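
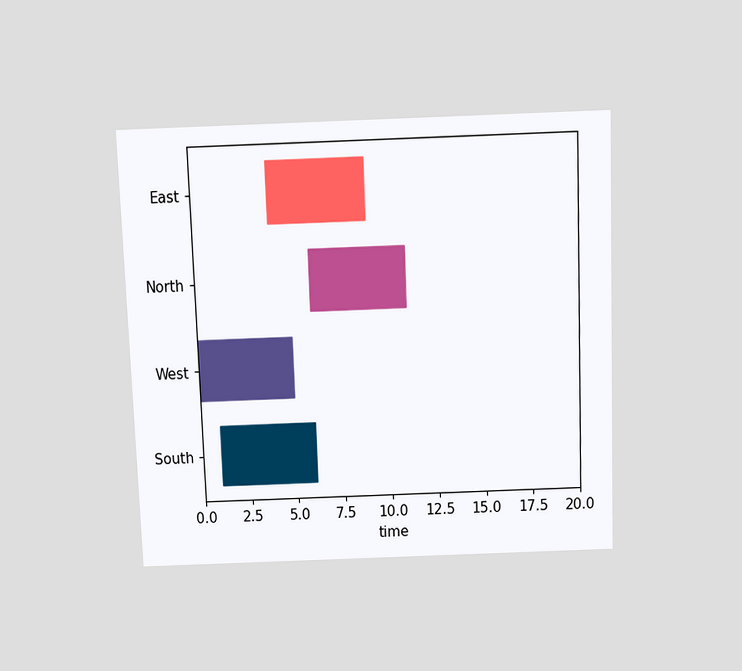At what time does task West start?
0

The chart is tilted about 2° counter-clockwise and viewed slightly from above. The West bar begins at t=0.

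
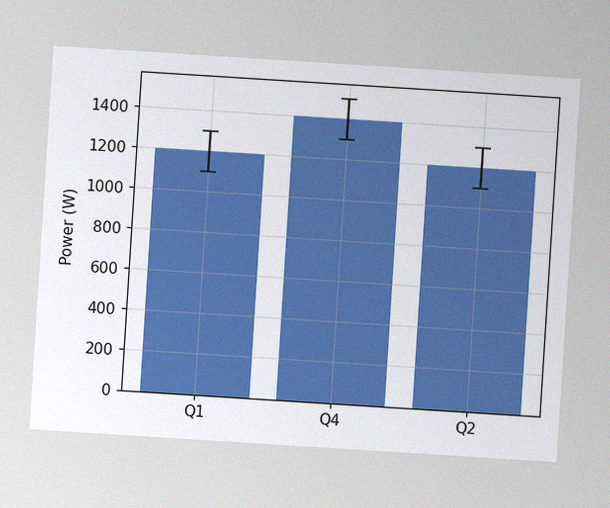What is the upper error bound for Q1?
The chart is tilted about 4° clockwise, with some photo noise. The Q1 bar's upper whisker reaches 1300W.

1300W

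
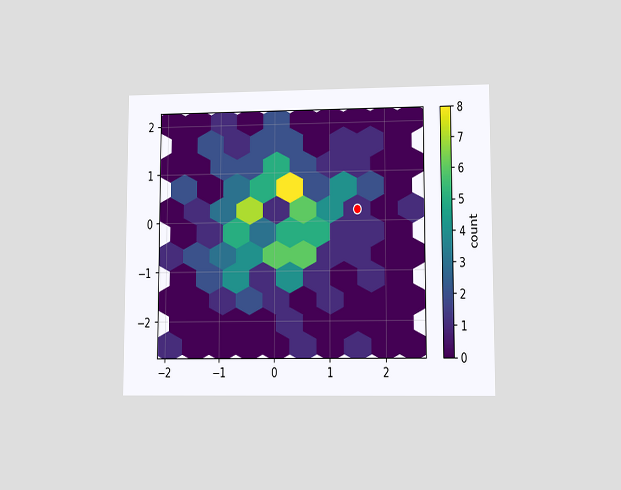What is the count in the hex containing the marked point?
The chart is viewed at a slight angle. The marked hex reads 1 on the colorbar.

1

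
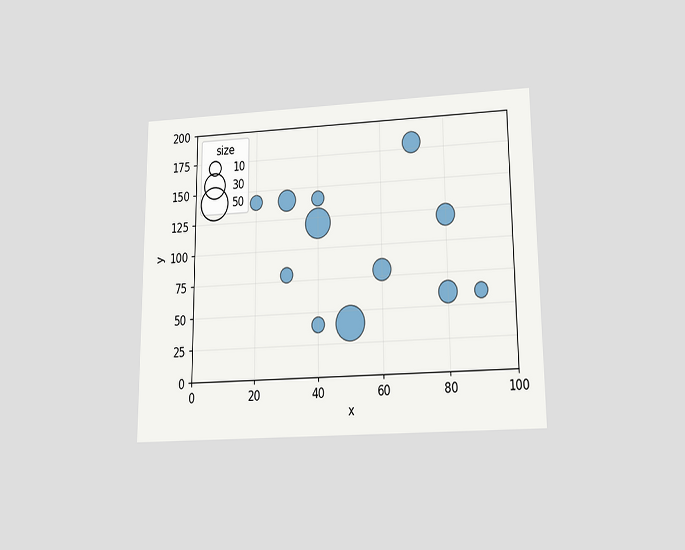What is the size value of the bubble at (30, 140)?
The chart is viewed slightly from below. Matching the bubble at (30, 140) against the size legend gives 20.

20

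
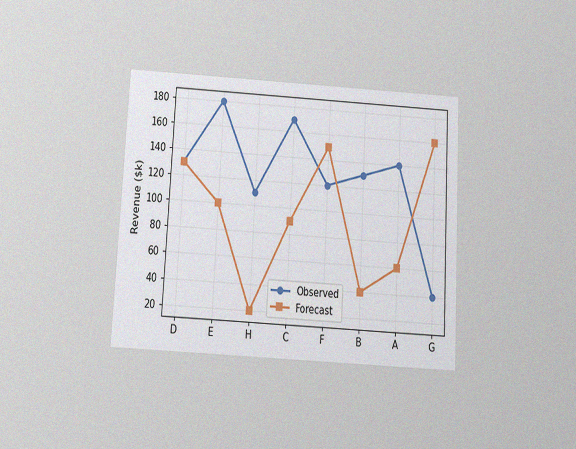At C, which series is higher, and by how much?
Observed, by $80k

The chart is tilted about 3° clockwise and viewed slightly from below, with some photo noise. At C, Observed sits above the other line by $80k.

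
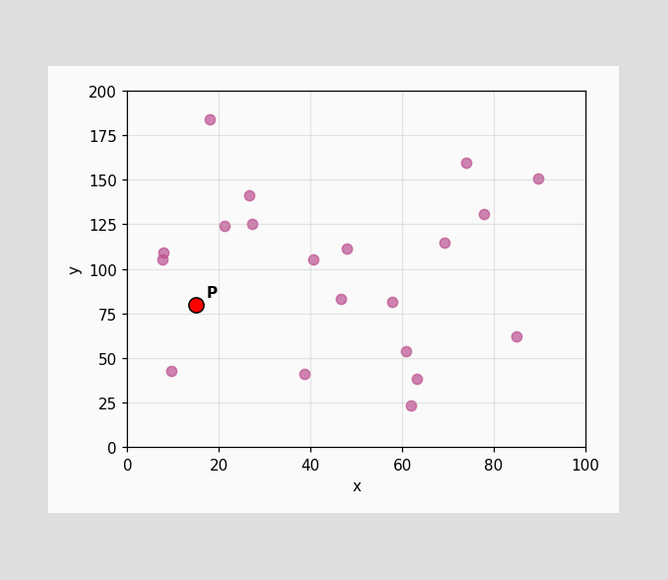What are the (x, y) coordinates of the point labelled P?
Following the gridlines from P to each axis, P sits at (15, 80).

(15, 80)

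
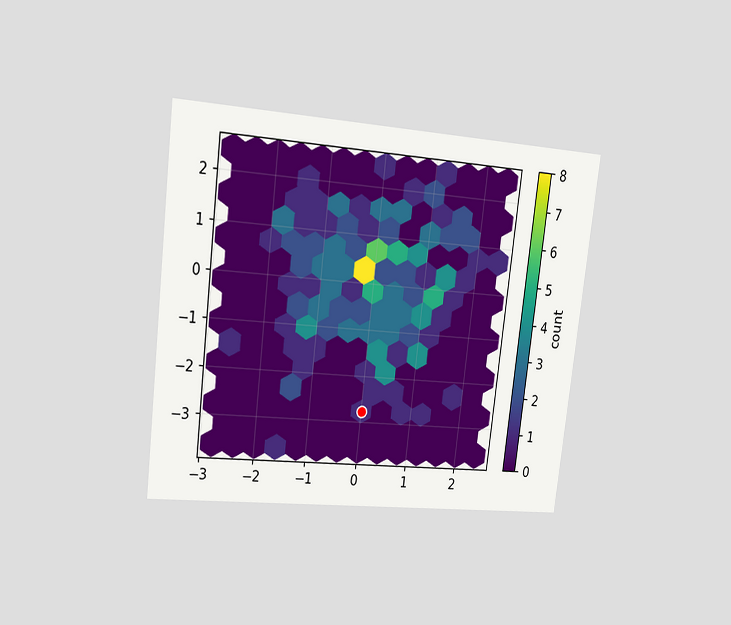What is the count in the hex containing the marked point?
1

The chart is tilted about 7° clockwise and viewed slightly from the left. The marked hex reads 1 on the colorbar.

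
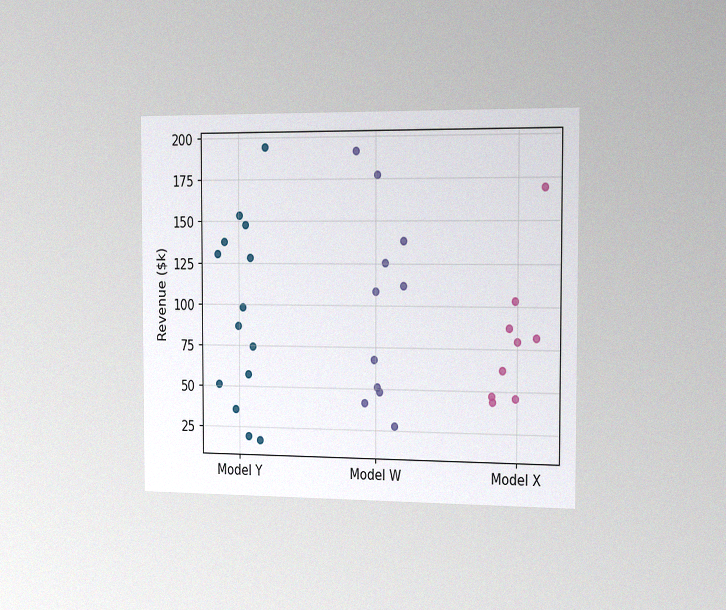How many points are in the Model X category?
9

The chart is viewed slightly from the right, with some photo noise. Counting the markers in the Model X column gives 9.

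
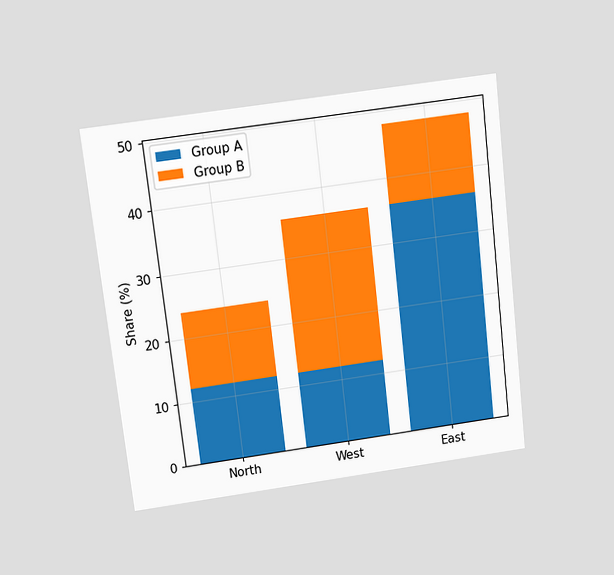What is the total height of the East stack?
48%

The chart is tilted about 7° counter-clockwise and viewed slightly from above. The East stack's top reaches 48% on the y-axis.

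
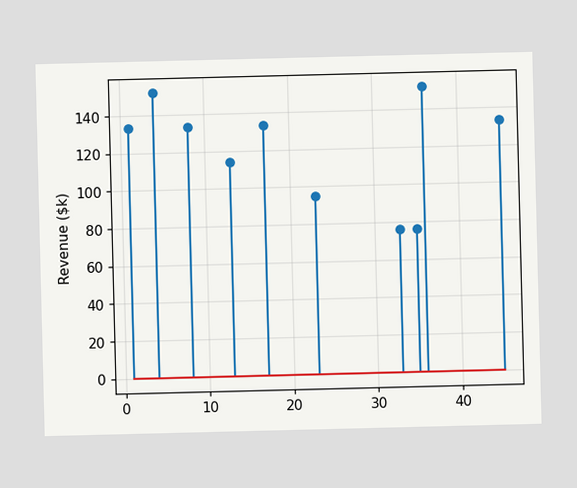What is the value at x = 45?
$133k

The stem at x=45 reaches $133k.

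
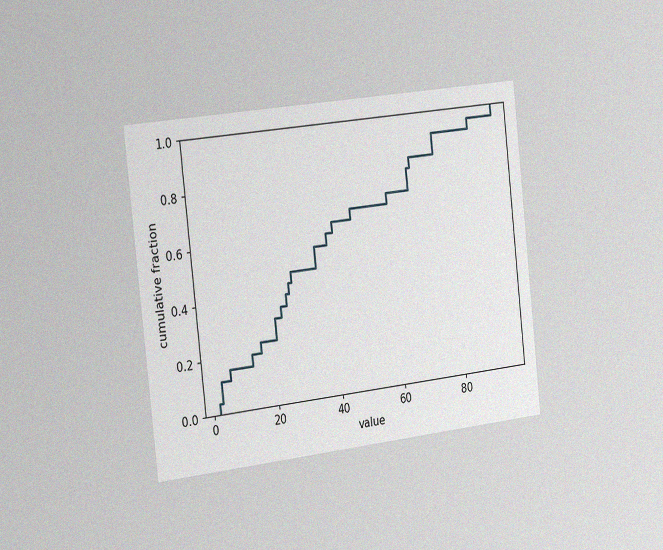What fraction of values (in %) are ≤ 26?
44%

The chart is tilted about 6° counter-clockwise and viewed slightly from the left, with some photo noise. At x=26 the ECDF step is at 44%.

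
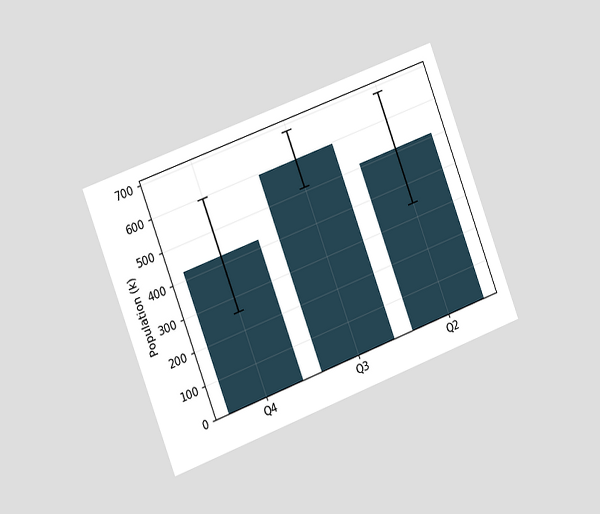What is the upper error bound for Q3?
The chart is tilted about 21° counter-clockwise and viewed slightly from the left. The Q3 bar's upper whisker reaches 680k.

680k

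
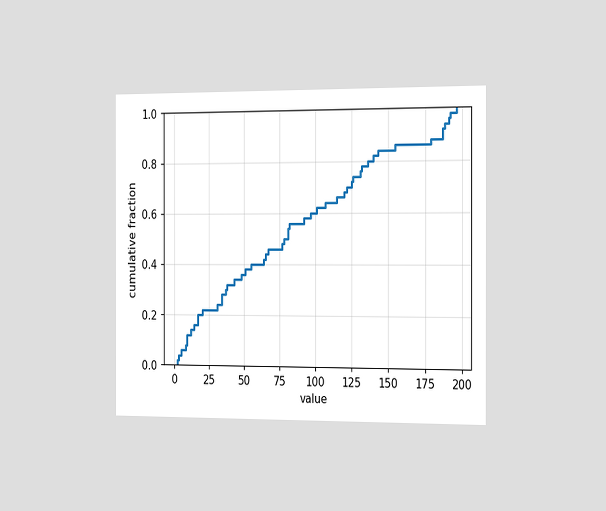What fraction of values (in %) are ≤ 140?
The chart is viewed slightly from the right. At x=140 the ECDF step is at 82%.

82%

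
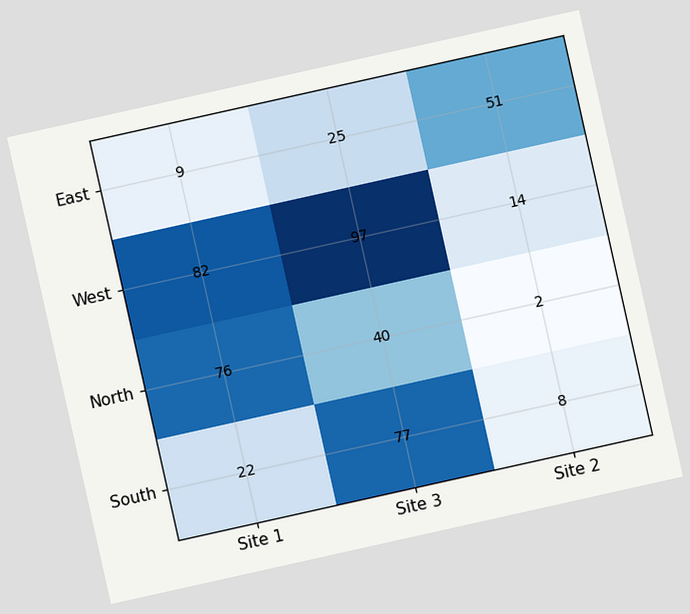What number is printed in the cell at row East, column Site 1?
9

The chart is tilted about 13° counter-clockwise. The (East, Site 1) cell reads 9.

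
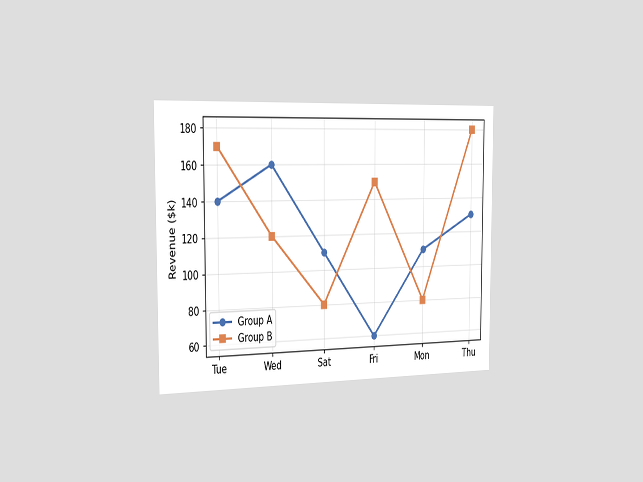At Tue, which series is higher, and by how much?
The chart is viewed slightly from the left. At Tue, Group B sits above the other line by $30k.

Group B, by $30k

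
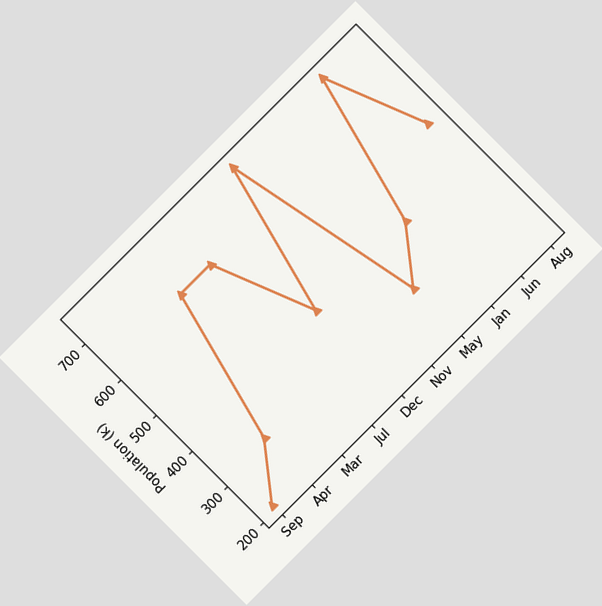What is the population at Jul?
636k

The chart is tilted about 45° counter-clockwise. At Jul, the line is at 636k.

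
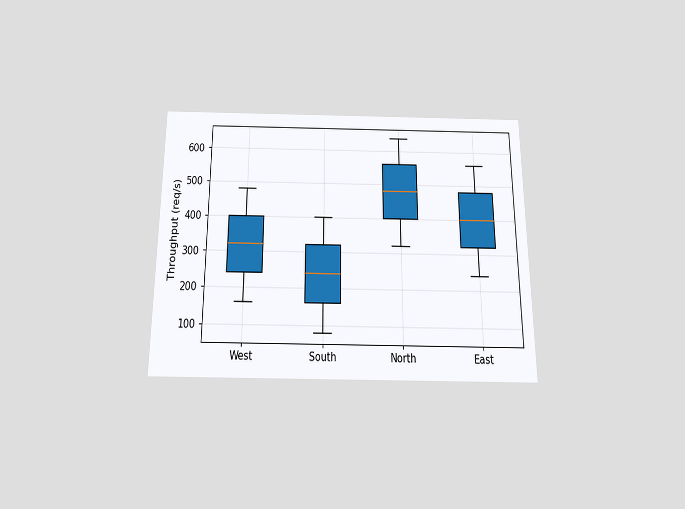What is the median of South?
240req/s

The chart is viewed slightly from below. The median line in the South box sits at 240req/s.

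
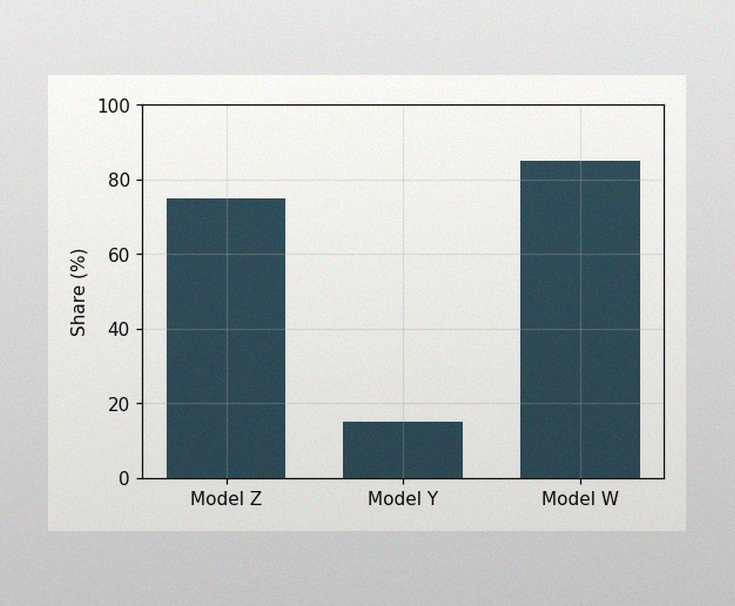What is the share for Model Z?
75%

The image has some photo noise and uneven lighting. Reading along the chart's y-axis, the Model Z bar reaches 75%.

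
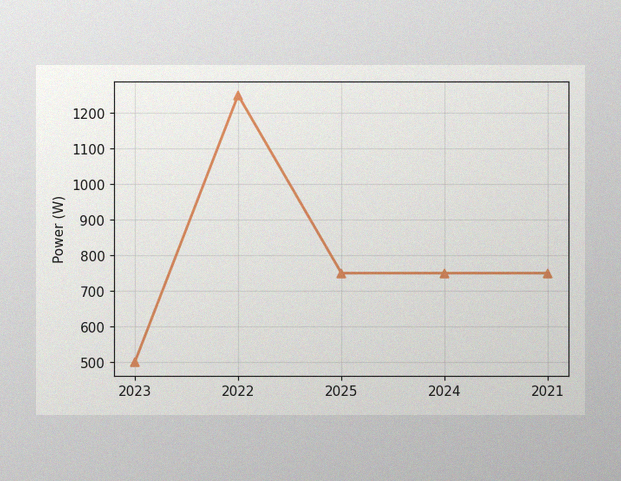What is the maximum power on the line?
1250W

The image has some photo noise and uneven lighting. The highest point is at 2022, and reading across to the y-axis gives 1250W.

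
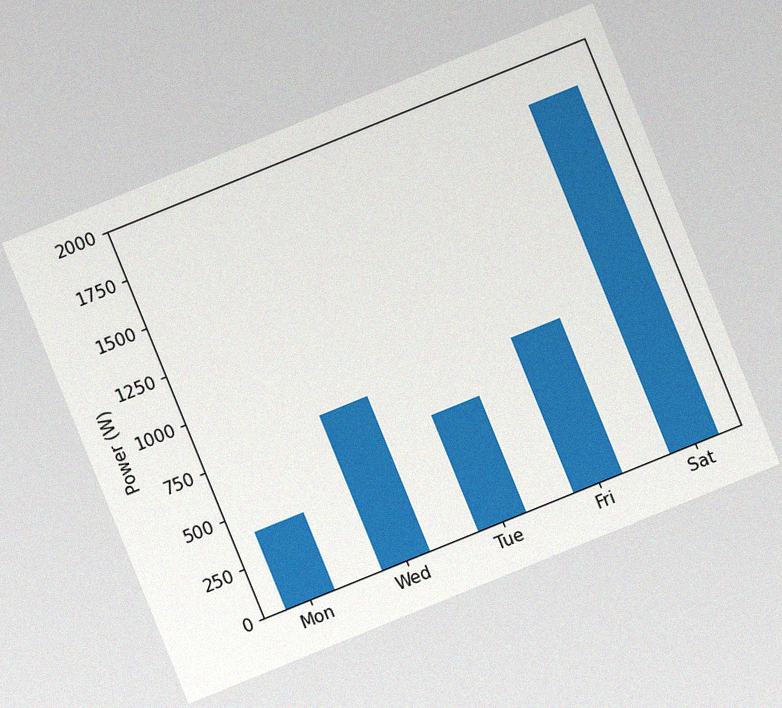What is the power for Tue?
600W

The chart is tilted about 22° counter-clockwise, with some photo noise. Reading along the chart's y-axis, the Tue bar reaches 600W.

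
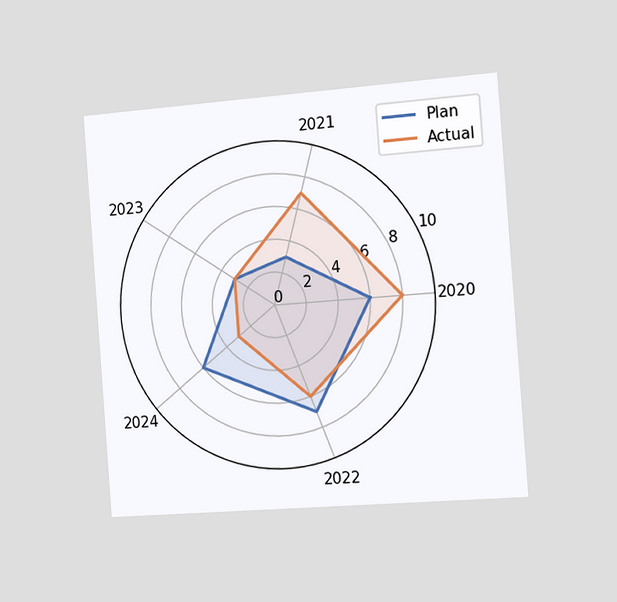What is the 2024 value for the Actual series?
3

The chart is tilted about 4° counter-clockwise and viewed slightly from the right. On the 2024 axis, Actual reaches 3.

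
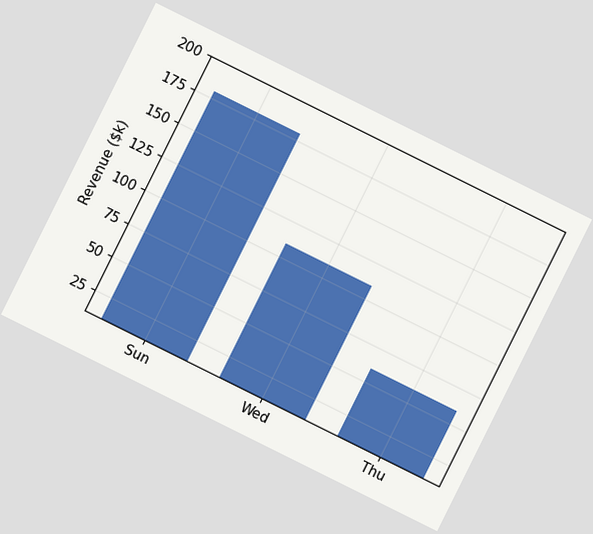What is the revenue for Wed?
$110k

The chart is tilted about 26° clockwise. Reading along the chart's y-axis, the Wed bar reaches $110k.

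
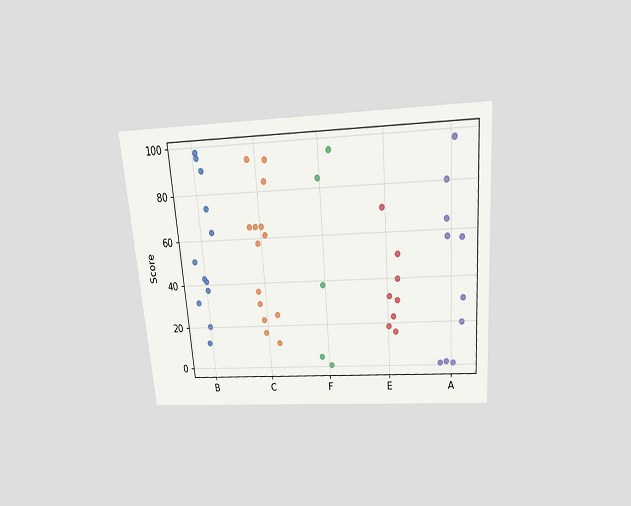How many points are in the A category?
10

The chart is tilted about 4° counter-clockwise and viewed slightly from above. Counting the markers in the A column gives 10.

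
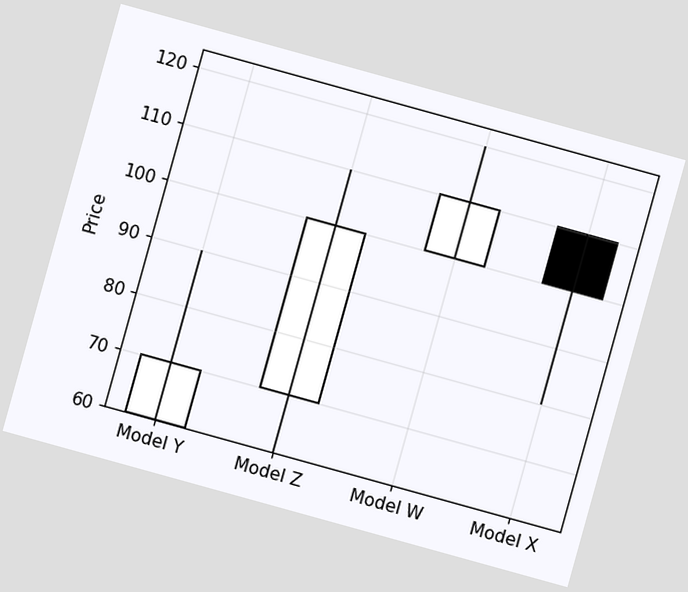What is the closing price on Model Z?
100

The chart is tilted about 15° clockwise. The Model Z candle closes at 100.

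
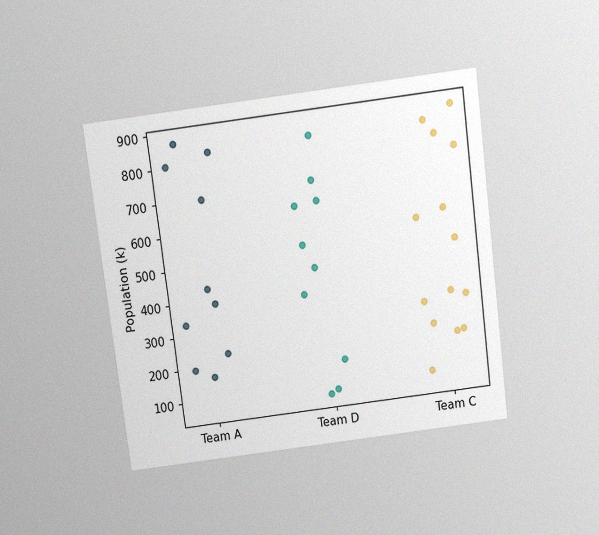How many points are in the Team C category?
14

The chart is tilted about 7° counter-clockwise and viewed slightly from above, with some photo noise. Counting the markers in the Team C column gives 14.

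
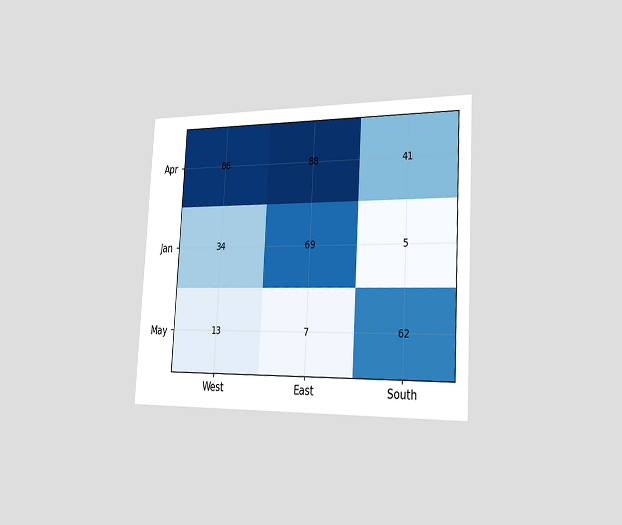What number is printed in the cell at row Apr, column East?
88

The chart is tilted about 3° clockwise and viewed slightly from the right. The (Apr, East) cell reads 88.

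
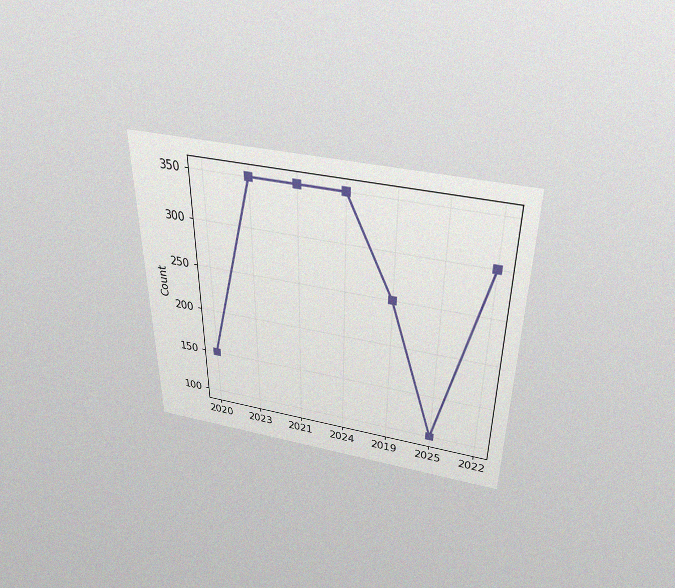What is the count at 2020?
150

The chart is viewed slightly from above, with some photo noise. At 2020, the line is at 150.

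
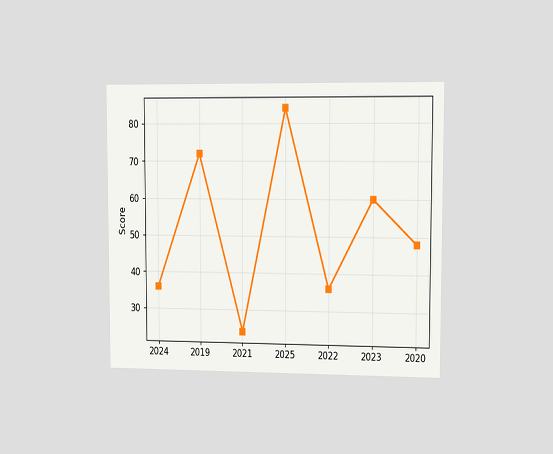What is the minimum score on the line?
24

The chart is viewed slightly from the right. The lowest point is at 2021, and reading across to the y-axis gives 24.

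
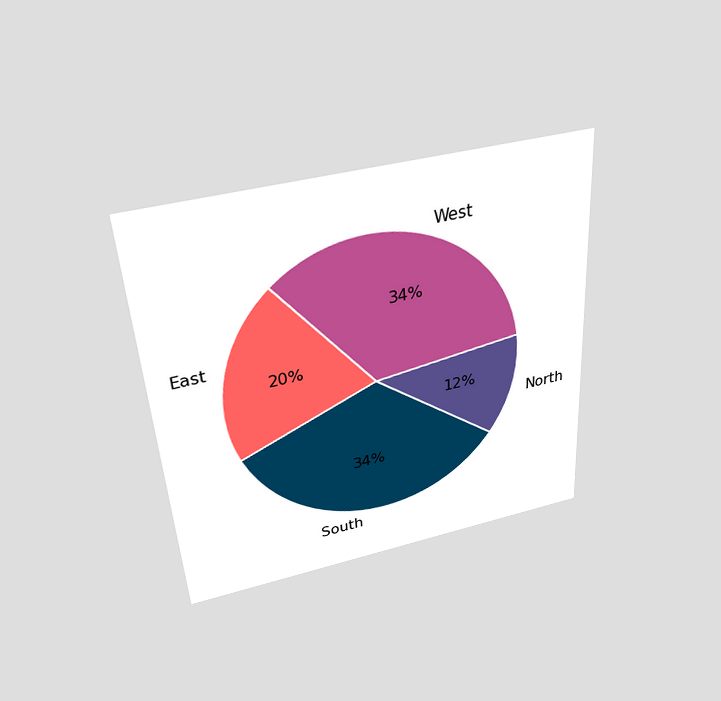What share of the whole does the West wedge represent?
The chart is tilted about 3° counter-clockwise and viewed slightly from above. The West slice takes up 34% of the pie.

34%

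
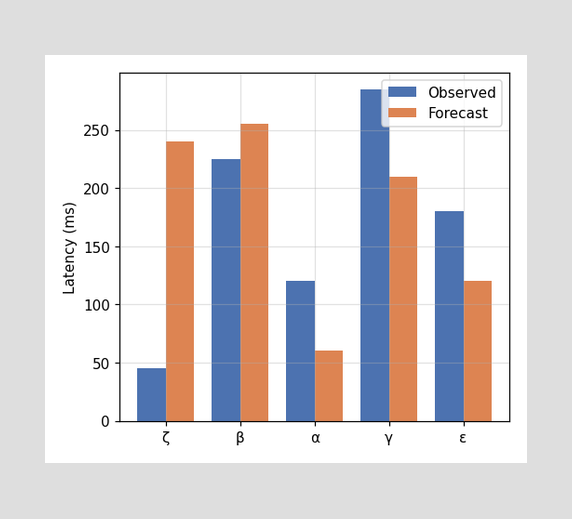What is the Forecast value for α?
The Forecast bar at α reaches 60ms on the y-axis.

60ms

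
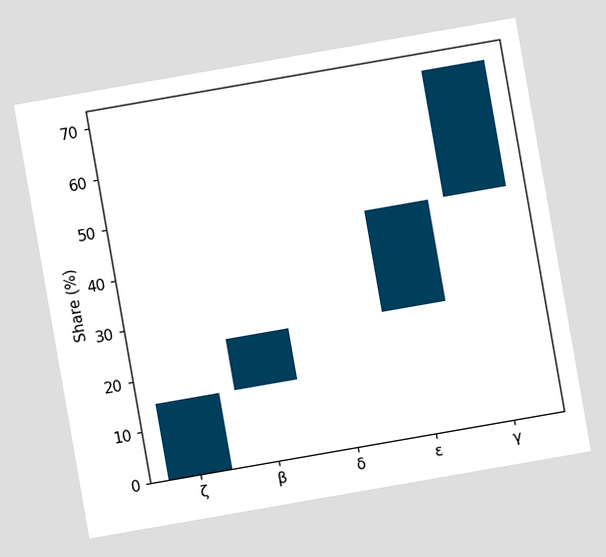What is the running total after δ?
25%

The chart is tilted about 10° counter-clockwise. After δ the running total reaches 25%.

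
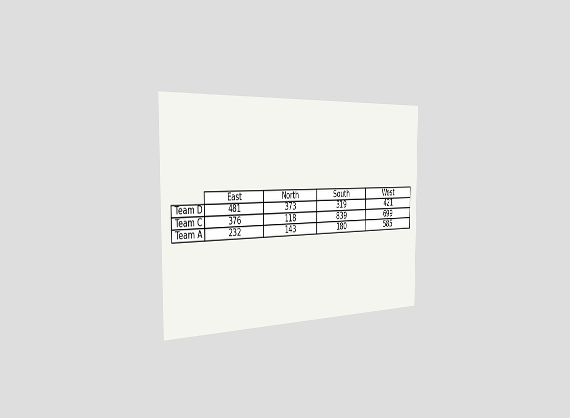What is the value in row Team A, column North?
143

The chart is viewed slightly from the left. The (Team A, North) cell reads 143.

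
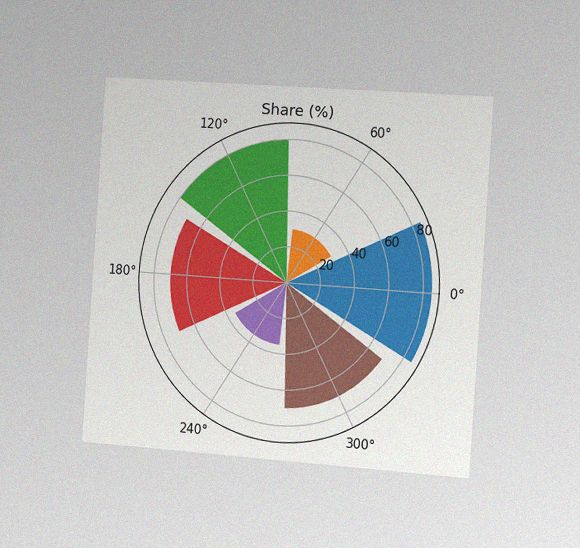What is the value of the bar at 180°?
70%

The chart is tilted about 4° clockwise and viewed slightly from the right, with some photo noise. The bar at 180° reaches 70% on the radial axis.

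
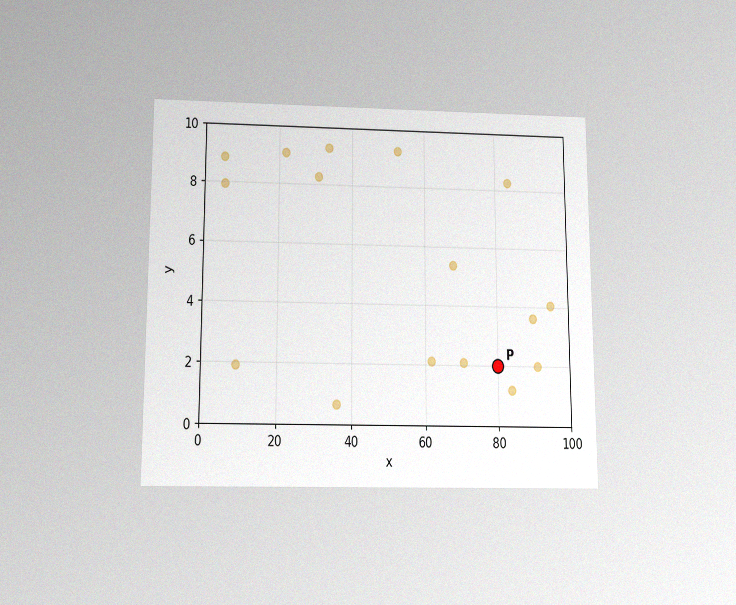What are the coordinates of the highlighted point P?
The chart is viewed slightly from below, with some photo noise. Following the gridlines from P to each axis, P sits at (80, 2).

(80, 2)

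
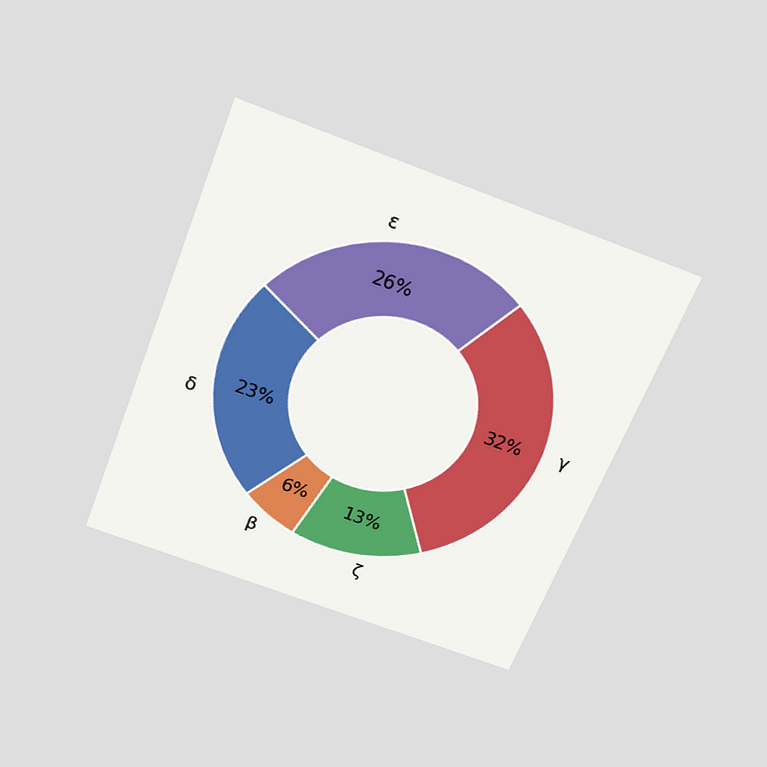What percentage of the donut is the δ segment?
The chart is tilted about 21° clockwise and viewed slightly from above. The δ segment takes up 23% of the ring.

23%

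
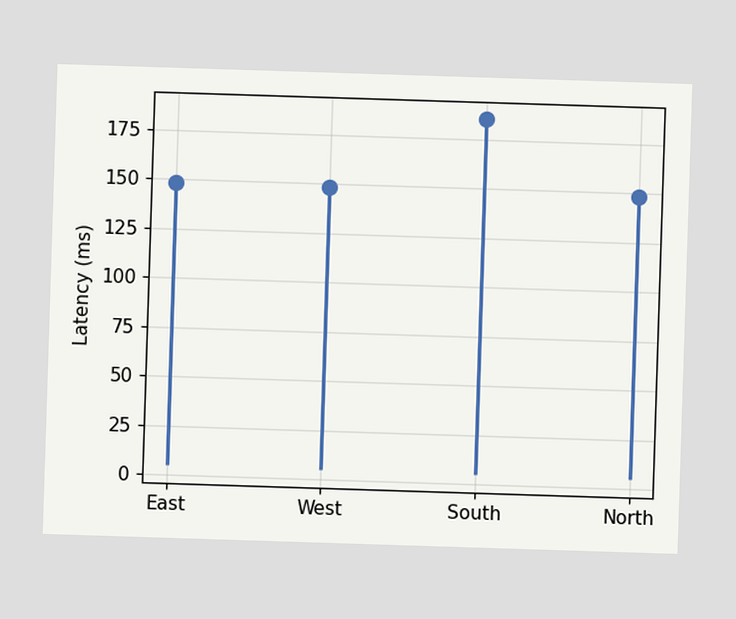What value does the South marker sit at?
185ms

The South marker sits at 185ms.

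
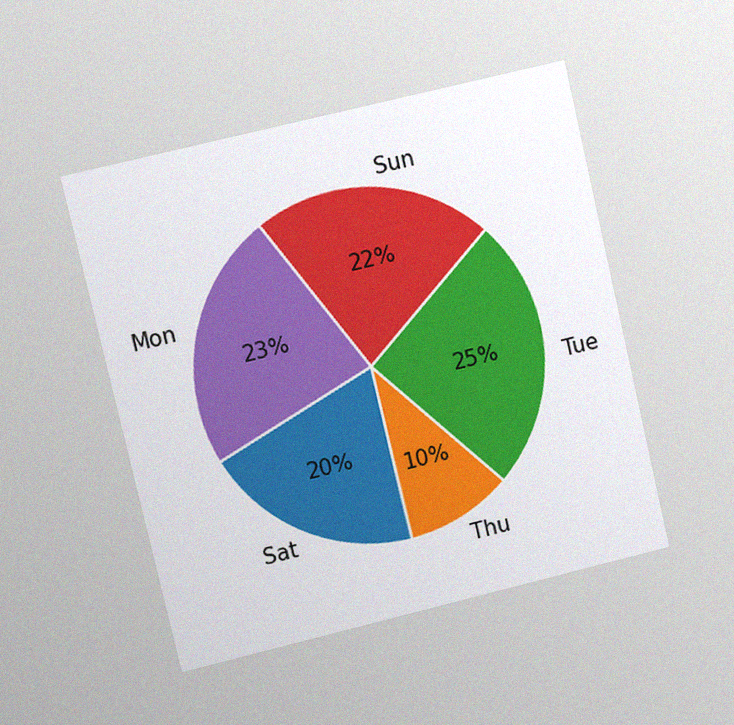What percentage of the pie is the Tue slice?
25%

The chart is tilted about 13° counter-clockwise and viewed at a slight angle, with some photo noise. The Tue slice takes up 25% of the pie.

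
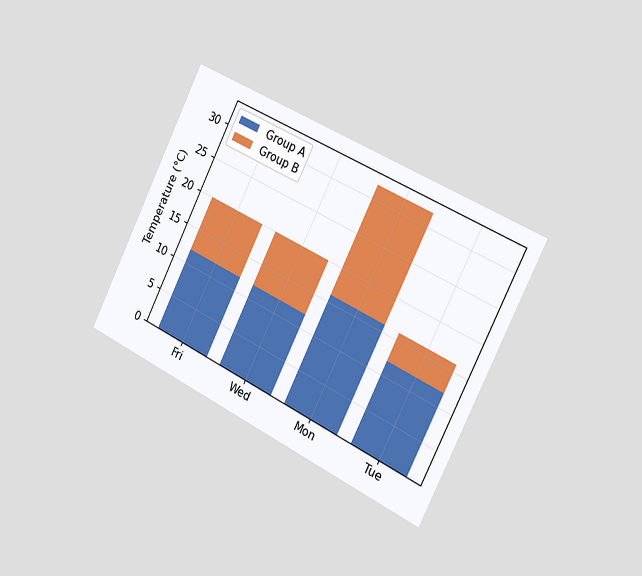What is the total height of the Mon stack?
The chart is tilted about 26° clockwise and viewed slightly from the right. The Mon stack's top reaches 32°C on the y-axis.

32°C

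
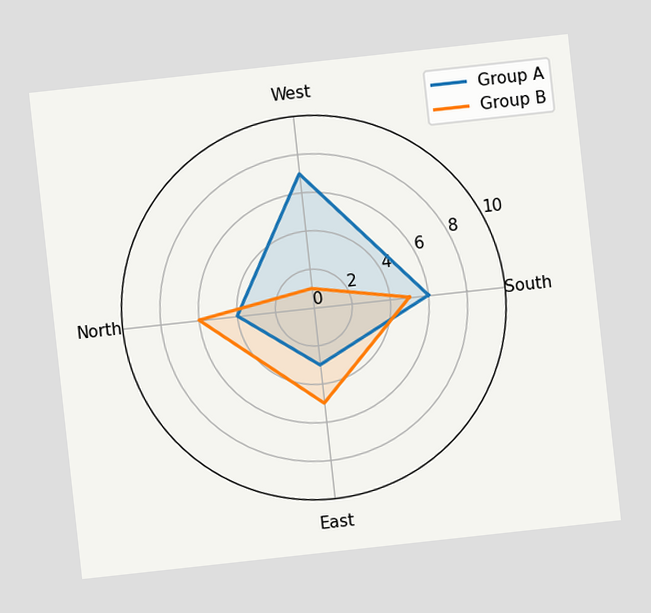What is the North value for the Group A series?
4

The chart is tilted about 6° counter-clockwise. On the North axis, Group A reaches 4.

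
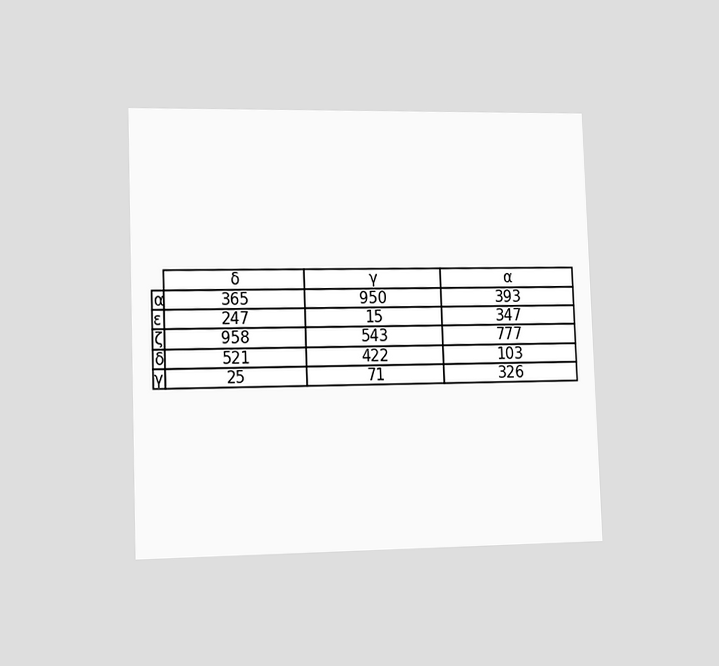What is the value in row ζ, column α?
777

The chart is tilted about 2° counter-clockwise and viewed slightly from the left. The (ζ, α) cell reads 777.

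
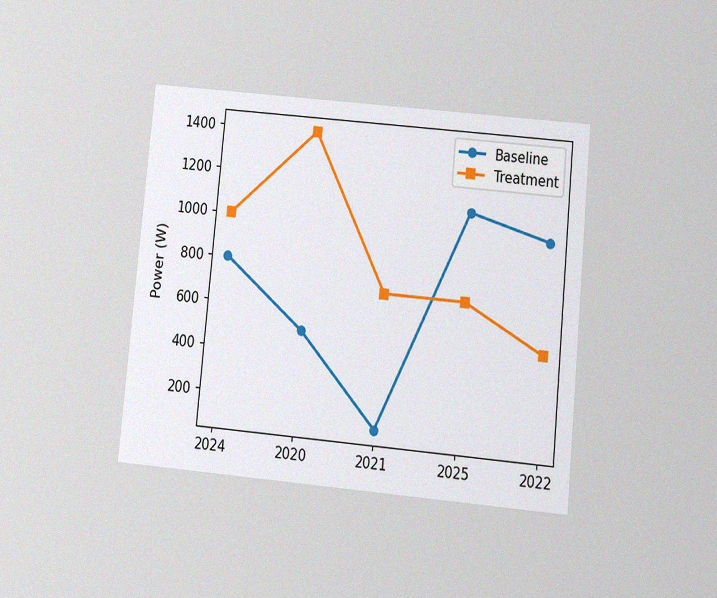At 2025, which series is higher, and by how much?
Baseline, by 400W

The chart is tilted about 5° clockwise and viewed slightly from below, with some photo noise. At 2025, Baseline sits above the other line by 400W.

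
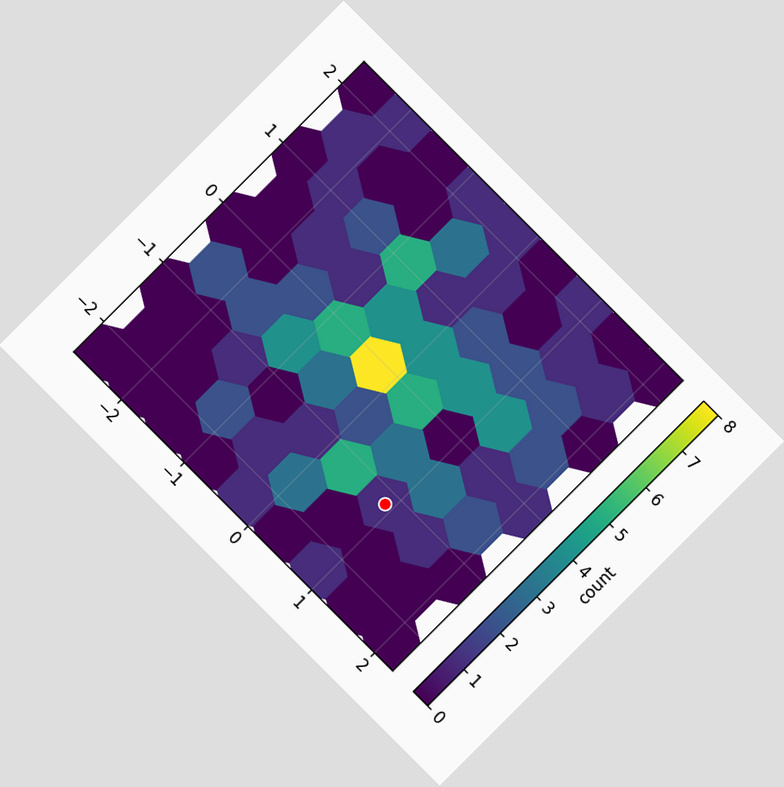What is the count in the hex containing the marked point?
1

The chart is tilted about 45° clockwise. The marked hex reads 1 on the colorbar.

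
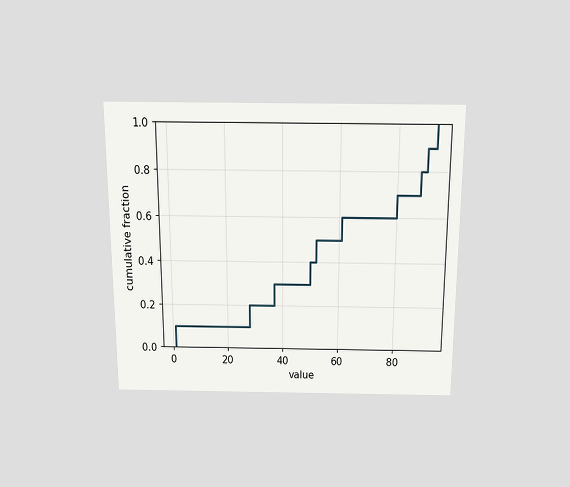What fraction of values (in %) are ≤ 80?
70%

The chart is viewed slightly from above. At x=80 the ECDF step is at 70%.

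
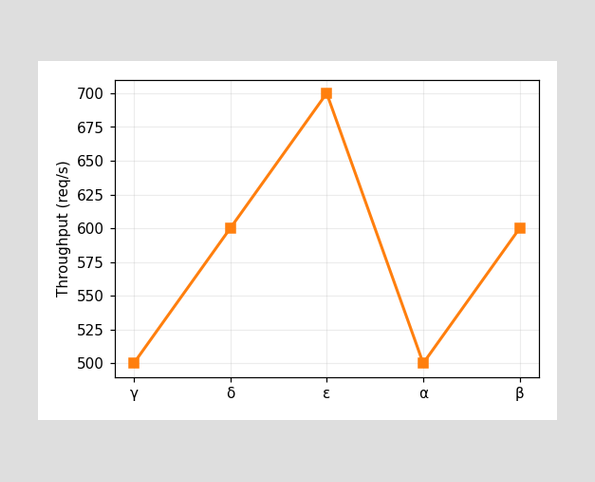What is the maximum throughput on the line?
700req/s

The highest point is at ε, and reading across to the y-axis gives 700req/s.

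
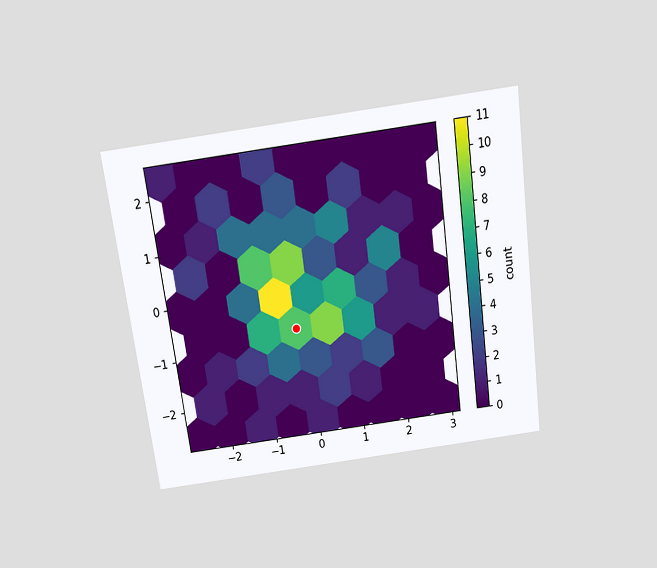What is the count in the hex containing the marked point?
The chart is tilted about 8° counter-clockwise and viewed slightly from above. The marked hex reads 8 on the colorbar.

8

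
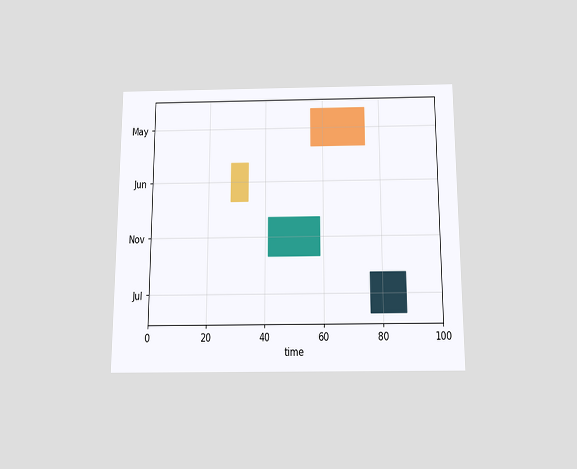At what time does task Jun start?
The chart is viewed slightly from below. The Jun bar begins at t=28.

28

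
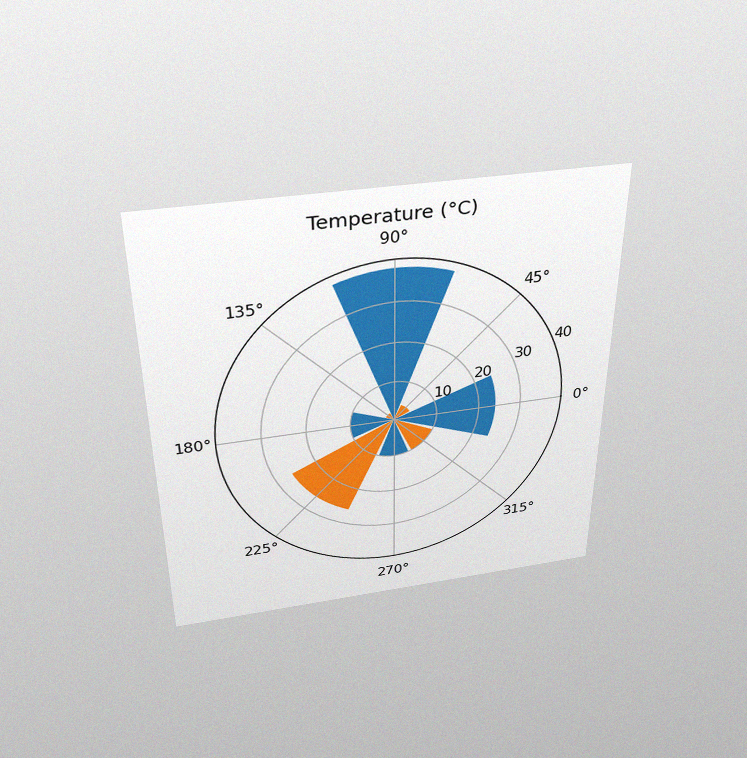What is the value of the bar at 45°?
4°C

The chart is viewed slightly from above, with some photo noise. The bar at 45° reaches 4°C on the radial axis.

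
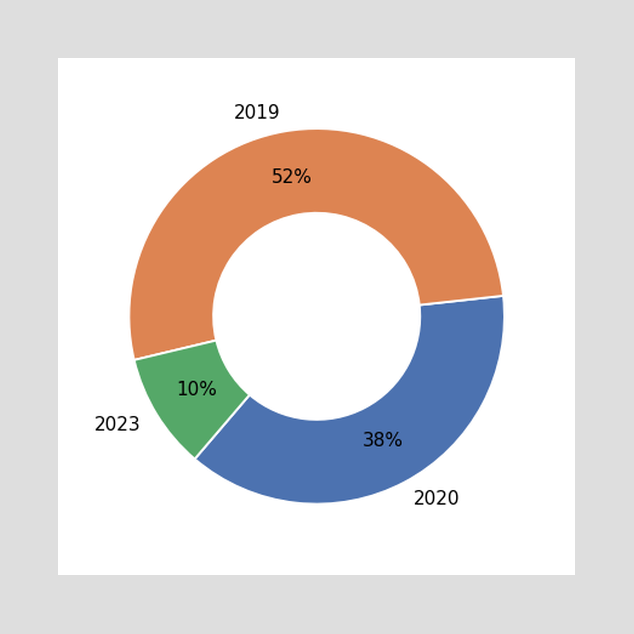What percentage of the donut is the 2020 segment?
The 2020 segment takes up 38% of the ring.

38%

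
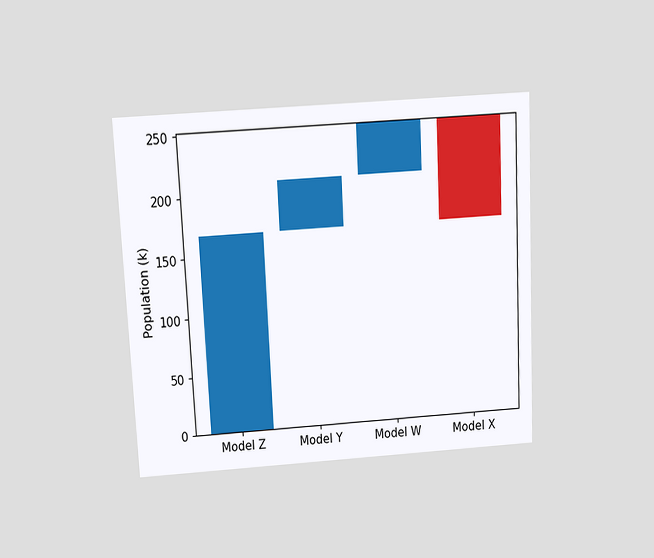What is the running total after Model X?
168k

The chart is tilted about 3° counter-clockwise and viewed slightly from above. After Model X the running total reaches 168k.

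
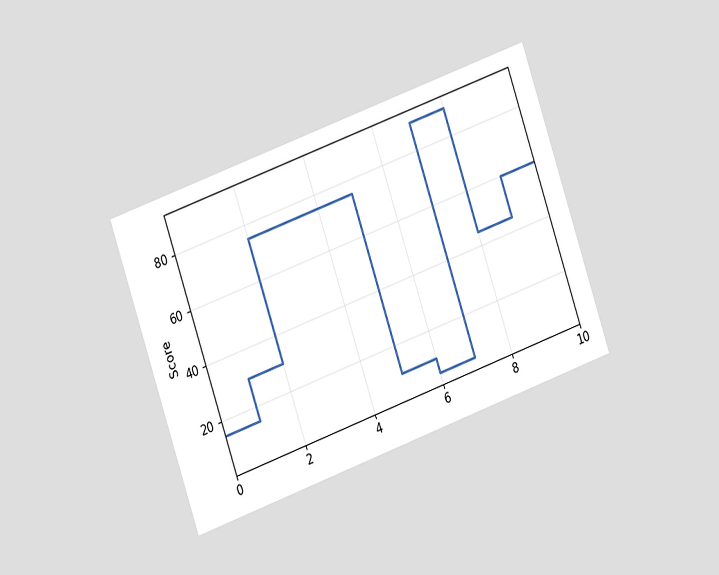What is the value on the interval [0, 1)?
15

The chart is tilted about 19° counter-clockwise and viewed at a slight angle. On [0, 1) the step sits at 15.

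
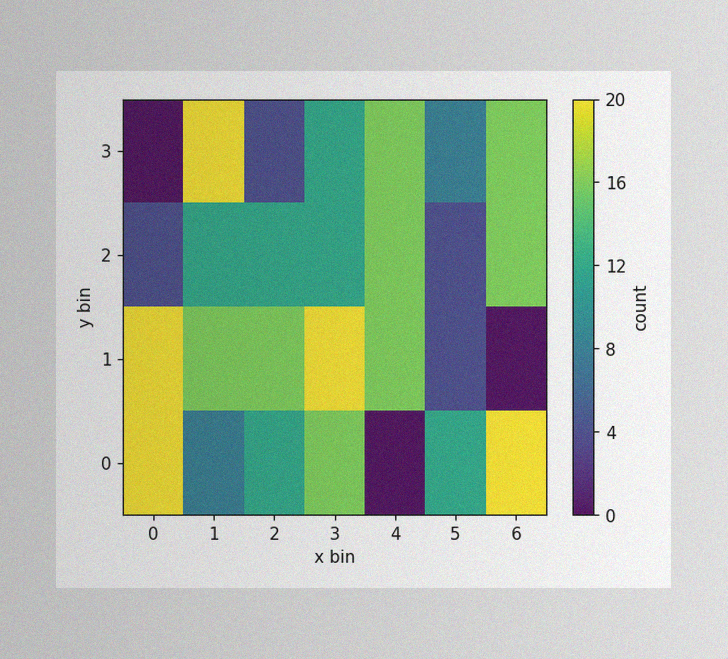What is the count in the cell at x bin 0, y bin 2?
The image has some photo noise and uneven lighting. Matching the cell (0, 2) against the colorbar gives 4.

4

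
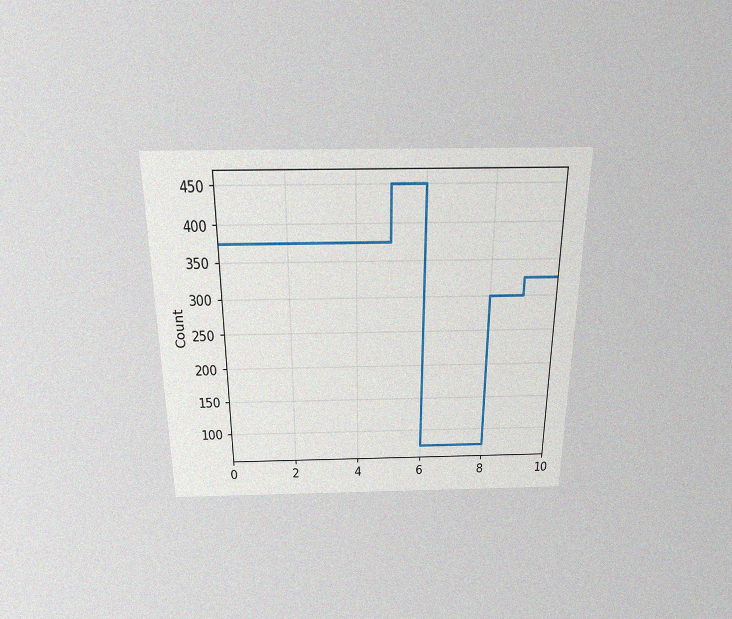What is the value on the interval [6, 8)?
The chart is viewed slightly from above, with some photo noise. On [6, 8) the step sits at 75.

75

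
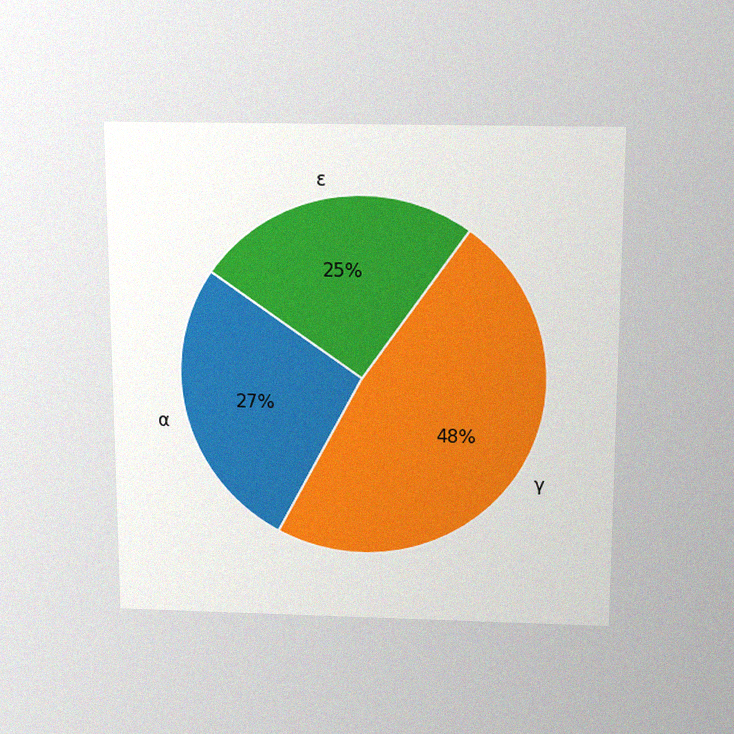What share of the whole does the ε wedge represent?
25%

The chart is viewed slightly from above, with some photo noise. The ε slice takes up 25% of the pie.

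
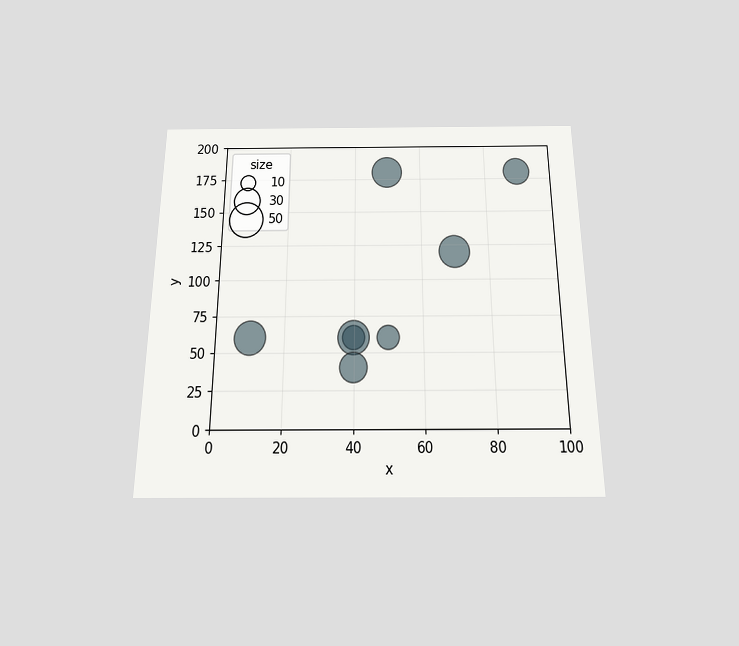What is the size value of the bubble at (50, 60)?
20

The chart is viewed slightly from below. Matching the bubble at (50, 60) against the size legend gives 20.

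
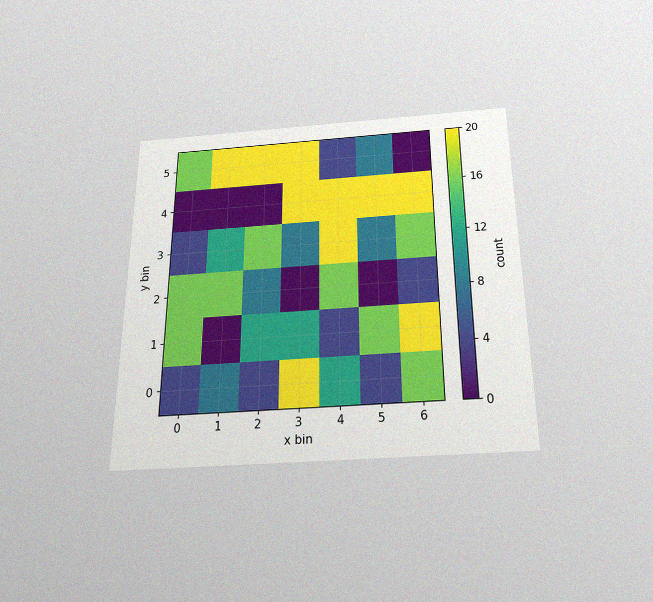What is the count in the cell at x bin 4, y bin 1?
4

The chart is viewed slightly from below, with some photo noise. Matching the cell (4, 1) against the colorbar gives 4.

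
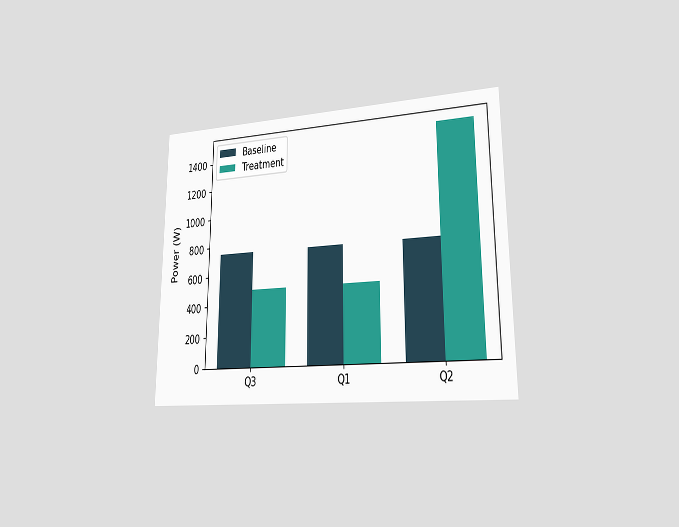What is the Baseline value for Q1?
750W

The chart is viewed slightly from the right. The Baseline bar at Q1 reaches 750W on the y-axis.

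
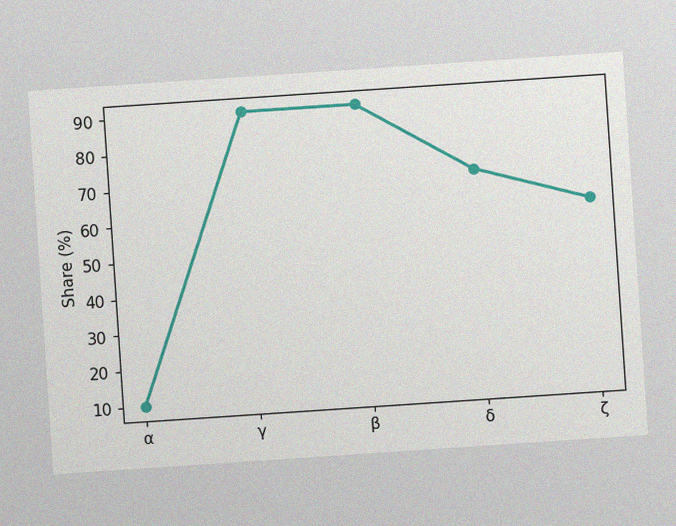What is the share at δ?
70%

The chart is tilted about 4° counter-clockwise, with some photo noise. At δ, the line is at 70%.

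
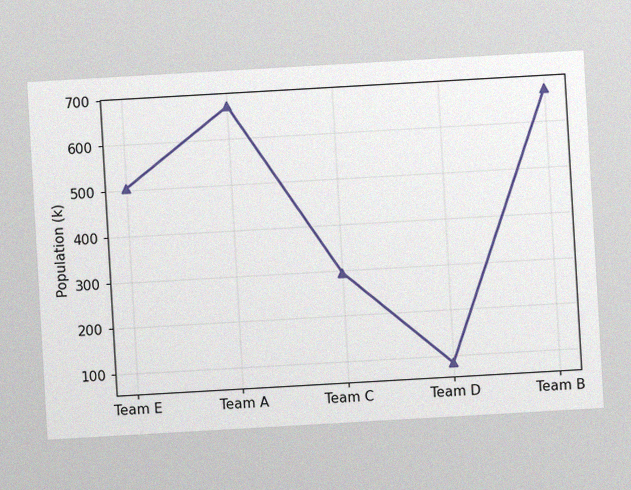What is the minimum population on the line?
The chart is tilted about 3° counter-clockwise, with some photo noise. The lowest point is at Team D, and reading across to the y-axis gives 84k.

84k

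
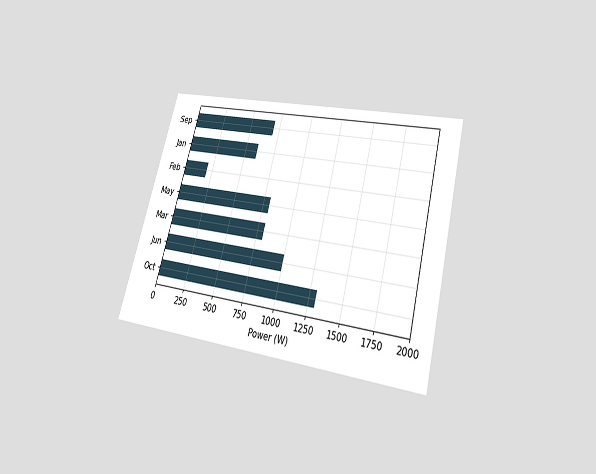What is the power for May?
The chart is tilted about 15° clockwise and viewed slightly from below. Reading along the chart's x-axis, the May bar reaches 800W.

800W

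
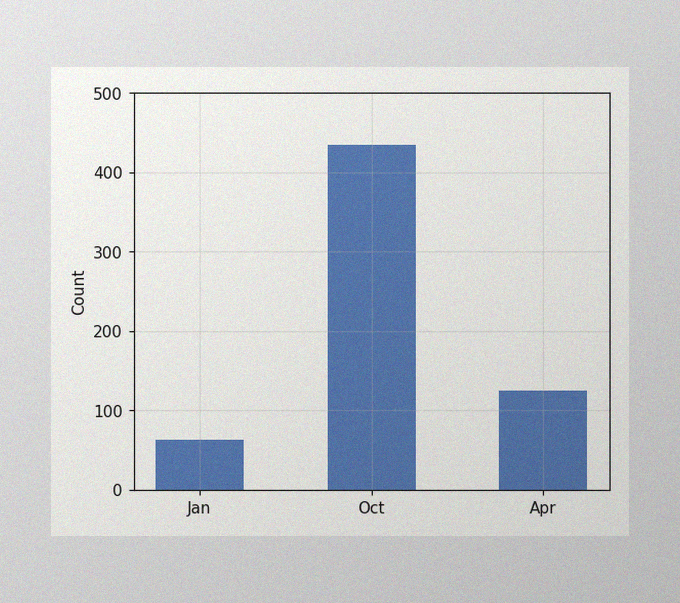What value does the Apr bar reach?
124

The image has some photo noise and uneven lighting. Reading along the chart's y-axis, the Apr bar reaches 124.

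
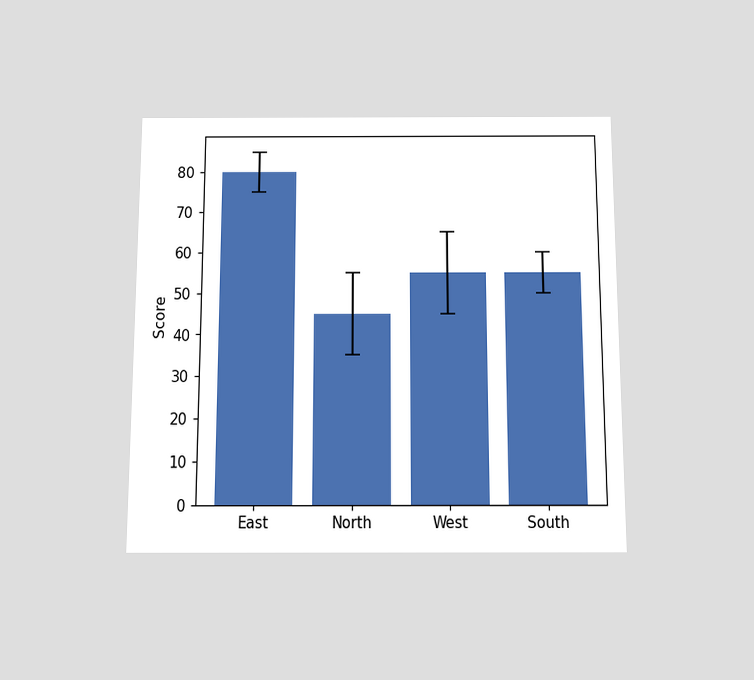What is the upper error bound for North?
The chart is viewed slightly from below. The North bar's upper whisker reaches 55.

55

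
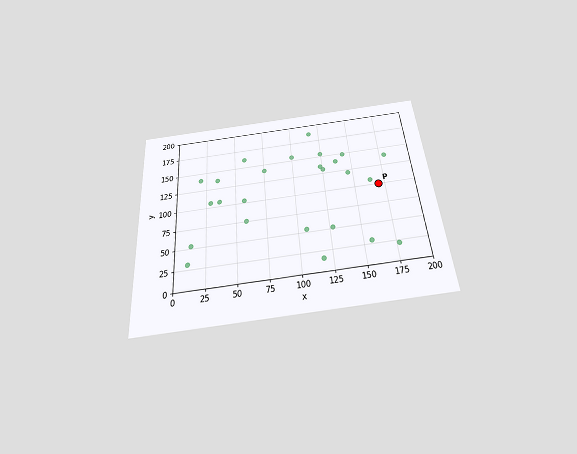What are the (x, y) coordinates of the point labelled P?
(170, 100)

The chart is tilted about 5° counter-clockwise and viewed slightly from below. Following the gridlines from P to each axis, P sits at (170, 100).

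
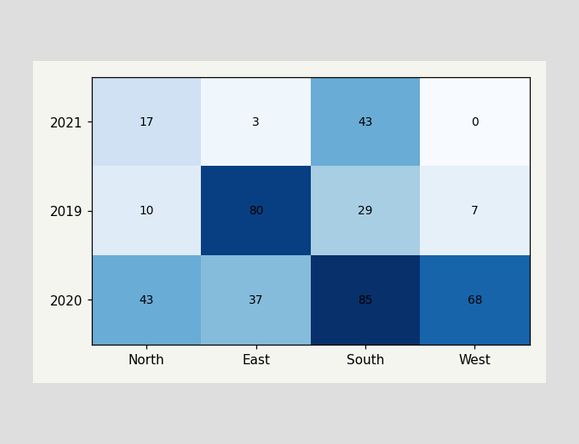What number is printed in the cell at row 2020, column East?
37

The (2020, East) cell reads 37.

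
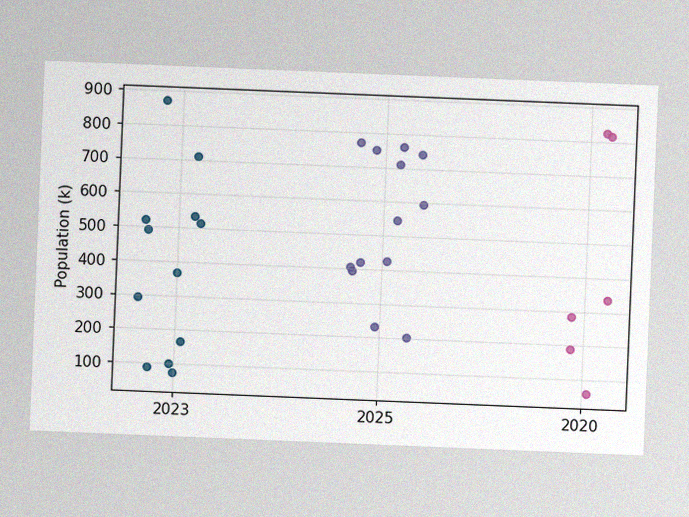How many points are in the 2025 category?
The chart is tilted about 2° clockwise, with some photo noise. Counting the markers in the 2025 column gives 13.

13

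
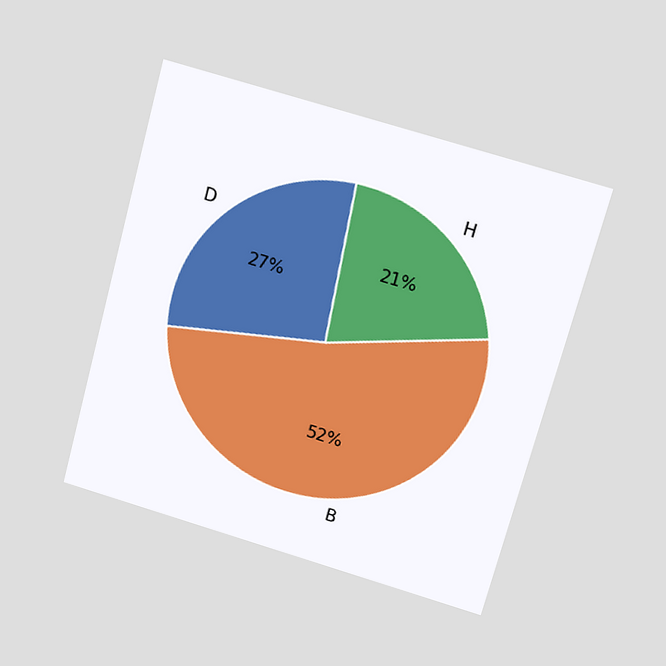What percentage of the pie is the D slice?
The chart is tilted about 15° clockwise and viewed slightly from above. The D slice takes up 27% of the pie.

27%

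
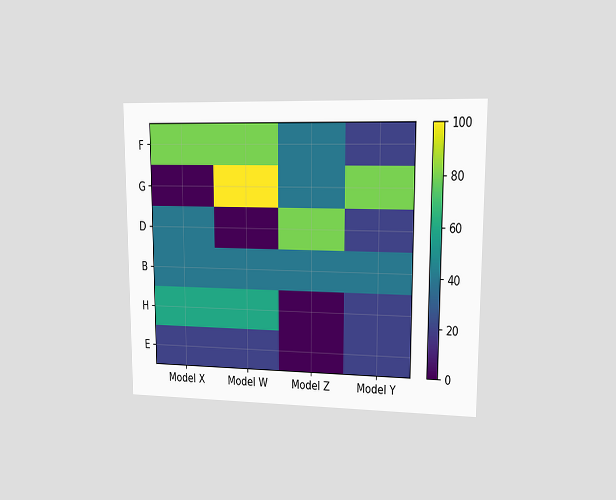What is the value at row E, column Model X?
20

The chart is viewed at a slight angle. Matching cell (E, Model X) against the colorbar gives 20.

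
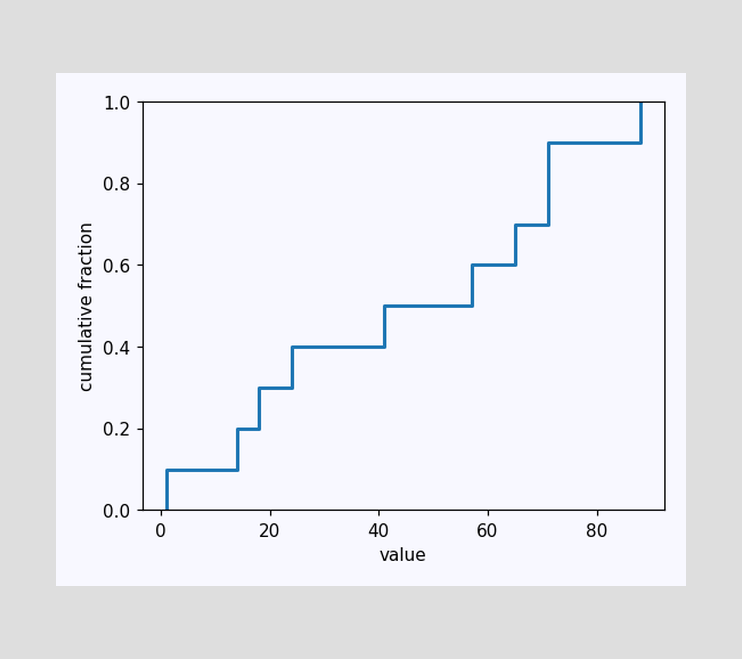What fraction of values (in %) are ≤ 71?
90%

At x=71 the ECDF step is at 90%.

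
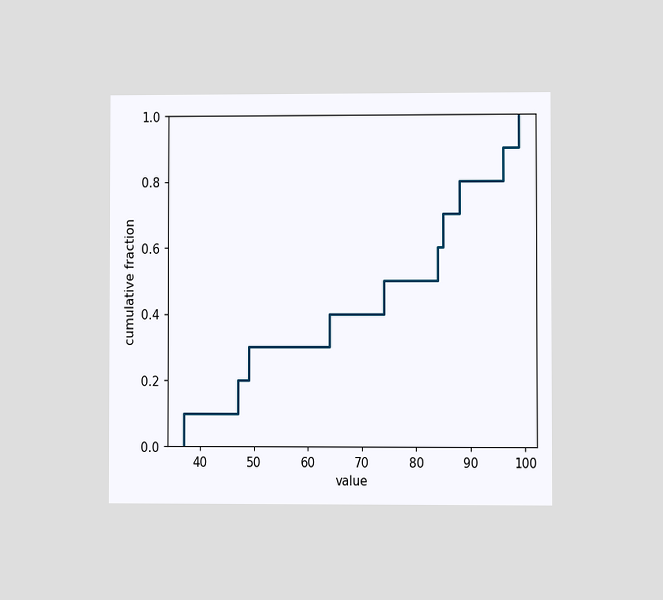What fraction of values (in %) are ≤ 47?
The chart is viewed at a slight angle. At x=47 the ECDF step is at 20%.

20%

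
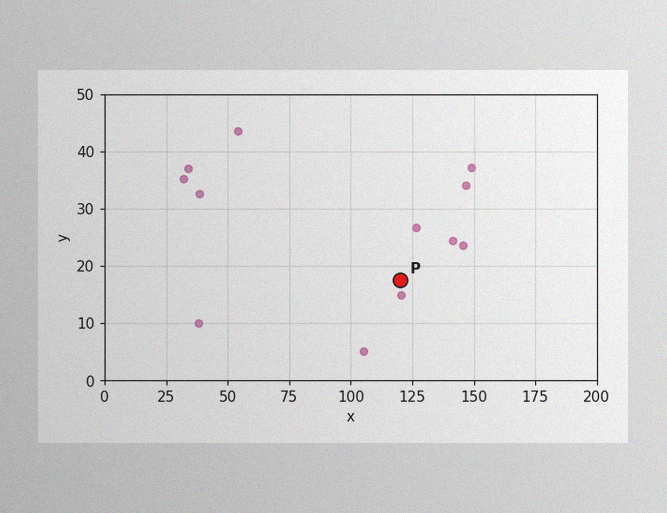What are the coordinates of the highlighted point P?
(120, 17.5)

The image has some photo noise and uneven lighting. Following the gridlines from P to each axis, P sits at (120, 17.5).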